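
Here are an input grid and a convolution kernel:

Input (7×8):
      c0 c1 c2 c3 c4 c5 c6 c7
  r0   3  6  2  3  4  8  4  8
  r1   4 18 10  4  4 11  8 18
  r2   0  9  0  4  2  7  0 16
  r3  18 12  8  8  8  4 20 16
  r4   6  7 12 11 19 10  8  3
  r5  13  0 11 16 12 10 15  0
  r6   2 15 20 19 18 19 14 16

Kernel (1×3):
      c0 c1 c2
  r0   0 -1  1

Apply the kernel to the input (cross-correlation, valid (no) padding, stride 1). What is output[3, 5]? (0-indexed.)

-4

The receptive field on the input at this output position is [4 20 16]. Elementwise product with the kernel and sum: 20·-1 + 16·1.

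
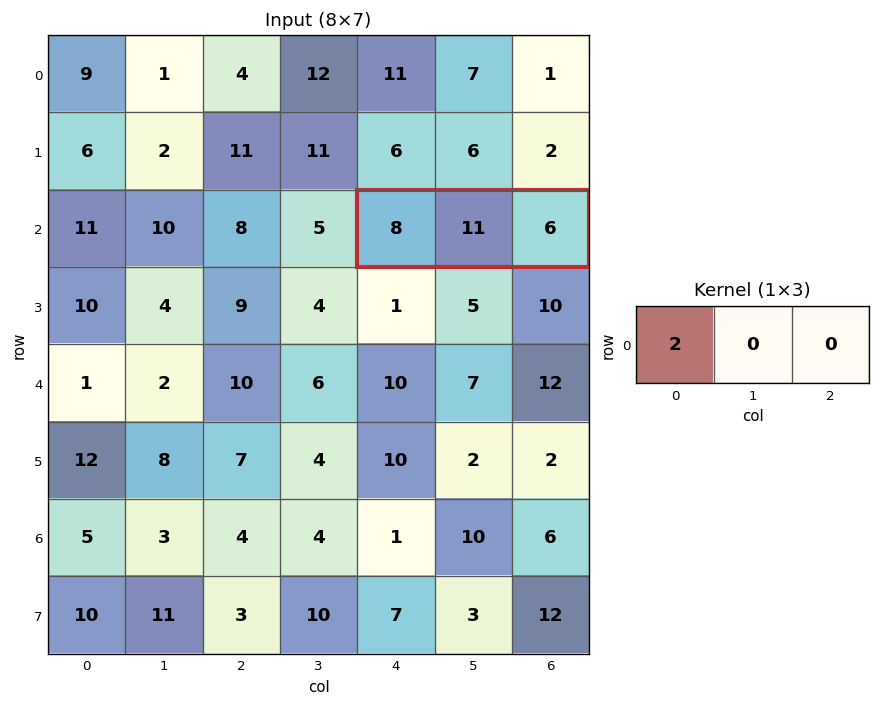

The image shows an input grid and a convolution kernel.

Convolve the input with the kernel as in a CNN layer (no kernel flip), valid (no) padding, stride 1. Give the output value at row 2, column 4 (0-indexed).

16

The receptive field on the input at this output position is [8 11 6]. Elementwise product with the kernel and sum: 8·2.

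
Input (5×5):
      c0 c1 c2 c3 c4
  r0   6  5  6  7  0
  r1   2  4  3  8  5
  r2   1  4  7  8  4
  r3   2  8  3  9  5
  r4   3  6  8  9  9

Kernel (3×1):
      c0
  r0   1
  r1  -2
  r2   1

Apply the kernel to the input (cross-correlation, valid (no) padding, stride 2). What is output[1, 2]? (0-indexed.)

3

The receptive field on the input at this output position is [4 / 5 / 9]. Elementwise product with the kernel and sum: 4·1 + 5·-2 + 9·1.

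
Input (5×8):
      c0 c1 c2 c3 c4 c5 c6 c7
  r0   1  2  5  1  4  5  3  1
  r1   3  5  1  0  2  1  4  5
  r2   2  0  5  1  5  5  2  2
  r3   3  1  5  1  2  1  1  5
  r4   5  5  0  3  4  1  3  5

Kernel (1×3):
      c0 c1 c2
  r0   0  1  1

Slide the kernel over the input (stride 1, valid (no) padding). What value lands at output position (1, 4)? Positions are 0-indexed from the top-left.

The receptive field on the input at this output position is [2 1 4]. Elementwise product with the kernel and sum: 1·1 + 4·1.

5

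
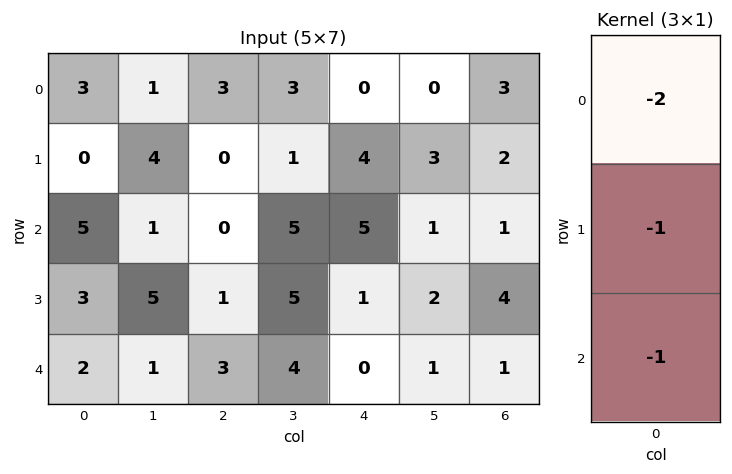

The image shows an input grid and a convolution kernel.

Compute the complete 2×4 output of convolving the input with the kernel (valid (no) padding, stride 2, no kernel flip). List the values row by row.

-11 -6 -9 -9
-15 -4 -11 -7

Output[0,0]: The receptive field on the input at this output position is [3 / 0 / 5]. Elementwise product with the kernel and sum: 3·-2 + 0·-1 + 5·-1.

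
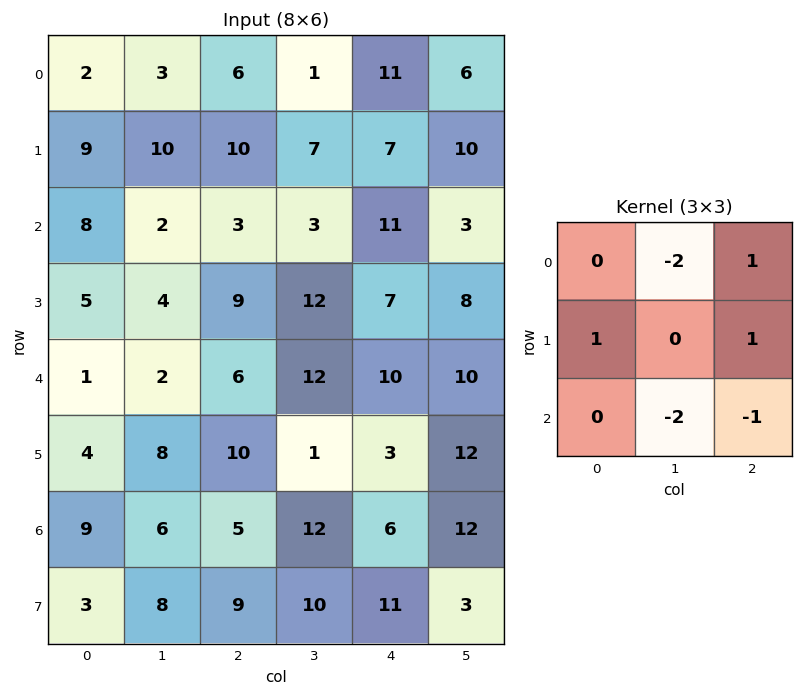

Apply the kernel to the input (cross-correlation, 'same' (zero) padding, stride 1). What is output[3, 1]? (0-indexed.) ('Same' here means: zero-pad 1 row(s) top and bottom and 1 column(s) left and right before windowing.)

The receptive field on the zero-padded input at this output position is [8 2 3 / 5 4 9 / 1 2 6]. Elementwise product with the kernel and sum: 2·-2 + 3·1 + 5·1 + 9·1 + 2·-2 + 6·-1.

3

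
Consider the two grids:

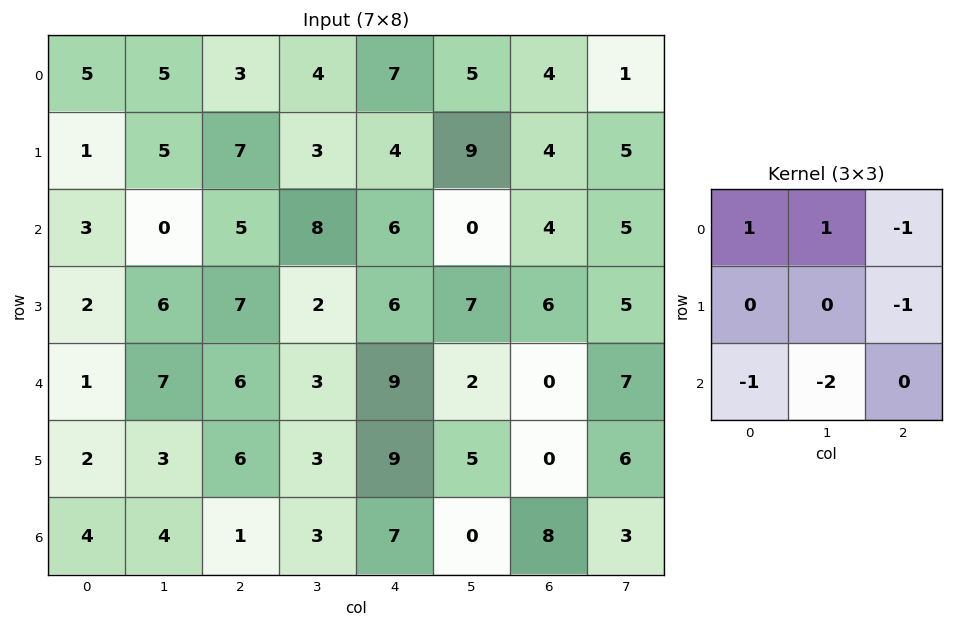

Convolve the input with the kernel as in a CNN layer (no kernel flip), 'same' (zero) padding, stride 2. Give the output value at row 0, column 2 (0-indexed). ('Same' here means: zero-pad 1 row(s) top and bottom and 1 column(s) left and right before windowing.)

-16

The receptive field on the zero-padded input at this output position is [0 0 0 / 4 7 5 / 3 4 9]. Elementwise product with the kernel and sum: 0·1 + 0·1 + 0·-1 + 5·-1 + 3·-1 + 4·-2.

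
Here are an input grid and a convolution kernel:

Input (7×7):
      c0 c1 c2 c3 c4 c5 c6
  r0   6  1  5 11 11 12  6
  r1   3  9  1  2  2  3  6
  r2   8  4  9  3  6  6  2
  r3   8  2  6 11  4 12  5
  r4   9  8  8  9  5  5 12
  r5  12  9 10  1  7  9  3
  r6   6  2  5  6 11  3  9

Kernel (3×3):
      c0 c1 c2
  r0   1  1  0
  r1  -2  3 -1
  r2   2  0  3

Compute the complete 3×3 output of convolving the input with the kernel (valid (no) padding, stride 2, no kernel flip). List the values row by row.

Output[0,0]: The receptive field on the input at this output position is [6 1 5 / 3 9 1 / 8 4 9]. Elementwise product with the kernel and sum: 6·1 + 1·1 + 3·-2 + 9·3 + 1·-1 + 8·2 + 9·3.
Output[0,1]: The receptive field on the input at this output position is [5 11 11 / 1 2 2 / 9 3 6]. Elementwise product with the kernel and sum: 5·1 + 11·1 + 1·-2 + 2·3 + 2·-1 + 9·2 + 6·3.

70 54 40
38 60 81
37 36 69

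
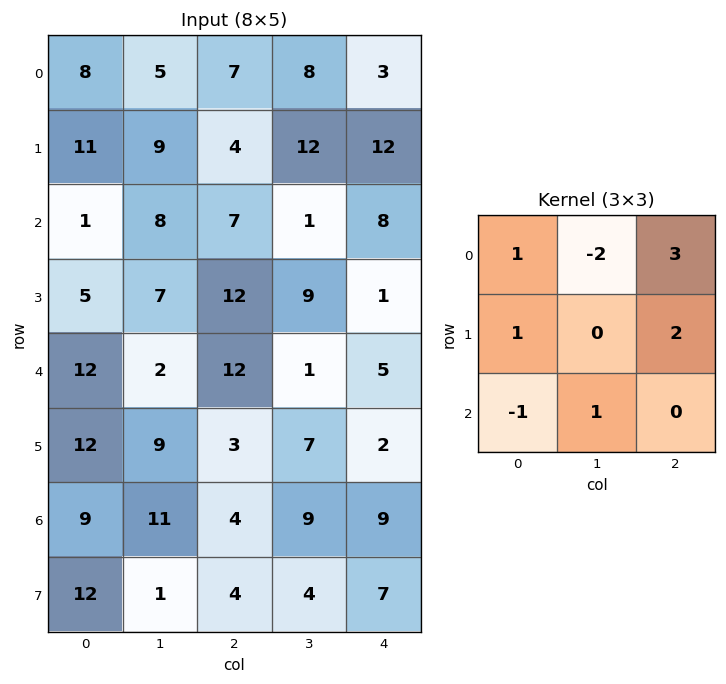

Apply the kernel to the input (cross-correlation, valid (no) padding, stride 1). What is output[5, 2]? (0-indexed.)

17

The receptive field on the input at this output position is [3 7 2 / 4 9 9 / 4 4 7]. Elementwise product with the kernel and sum: 3·1 + 7·-2 + 2·3 + 4·1 + 9·2 + 4·-1 + 4·1.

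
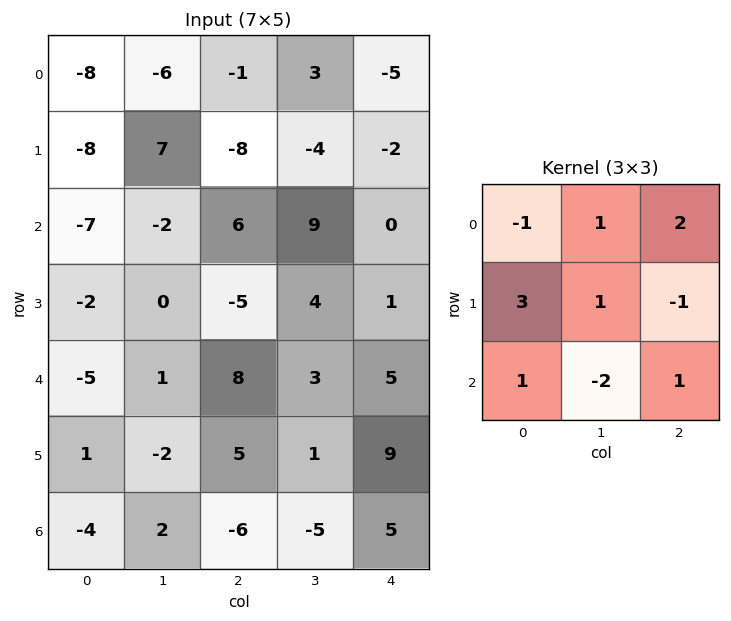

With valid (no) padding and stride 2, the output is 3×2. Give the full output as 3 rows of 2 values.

-6 -44
17 -2
4 21

Output[0,0]: The receptive field on the input at this output position is [-8 -6 -1 / -8 7 -8 / -7 -2 6]. Elementwise product with the kernel and sum: -8·-1 + -6·1 + -1·2 + -8·3 + 7·1 + -8·-1 + -7·1 + -2·-2 + 6·1.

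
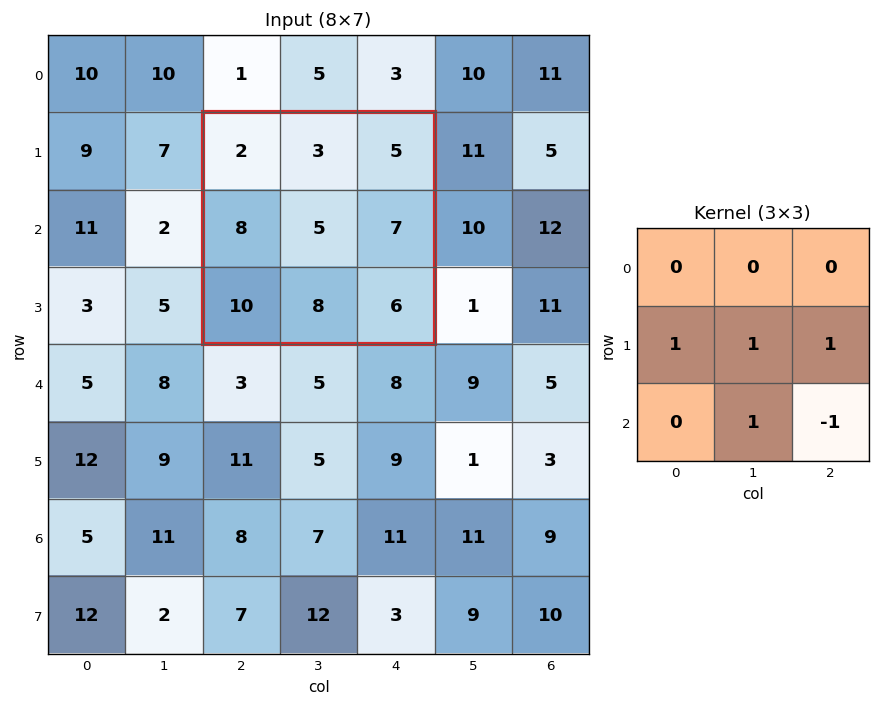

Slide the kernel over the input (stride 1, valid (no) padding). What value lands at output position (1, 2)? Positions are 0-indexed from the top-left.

The receptive field on the input at this output position is [2 3 5 / 8 5 7 / 10 8 6]. Elementwise product with the kernel and sum: 8·1 + 5·1 + 7·1 + 8·1 + 6·-1.

22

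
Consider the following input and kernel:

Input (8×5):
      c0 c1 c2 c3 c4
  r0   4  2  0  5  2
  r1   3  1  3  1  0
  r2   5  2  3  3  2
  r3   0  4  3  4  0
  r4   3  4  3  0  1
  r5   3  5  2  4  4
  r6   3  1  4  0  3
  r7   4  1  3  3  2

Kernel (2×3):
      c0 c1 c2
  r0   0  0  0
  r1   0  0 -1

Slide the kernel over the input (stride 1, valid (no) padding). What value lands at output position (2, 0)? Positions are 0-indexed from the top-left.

The receptive field on the input at this output position is [5 2 3 / 0 4 3]. Elementwise product with the kernel and sum: 3·-1.

-3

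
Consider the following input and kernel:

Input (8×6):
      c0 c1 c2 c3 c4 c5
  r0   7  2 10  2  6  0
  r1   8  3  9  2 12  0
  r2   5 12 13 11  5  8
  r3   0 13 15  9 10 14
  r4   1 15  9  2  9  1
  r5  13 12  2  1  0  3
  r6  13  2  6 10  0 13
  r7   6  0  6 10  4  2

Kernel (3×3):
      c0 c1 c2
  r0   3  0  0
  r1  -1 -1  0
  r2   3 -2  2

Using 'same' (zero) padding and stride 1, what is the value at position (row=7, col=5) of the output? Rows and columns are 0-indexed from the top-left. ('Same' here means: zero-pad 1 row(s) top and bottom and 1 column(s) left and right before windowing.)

-6

The receptive field on the zero-padded input at this output position is [0 13 0 / 4 2 0 / 0 0 0]. Elementwise product with the kernel and sum: 0·3 + 4·-1 + 2·-1 + 0·3 + 0·-2 + 0·2.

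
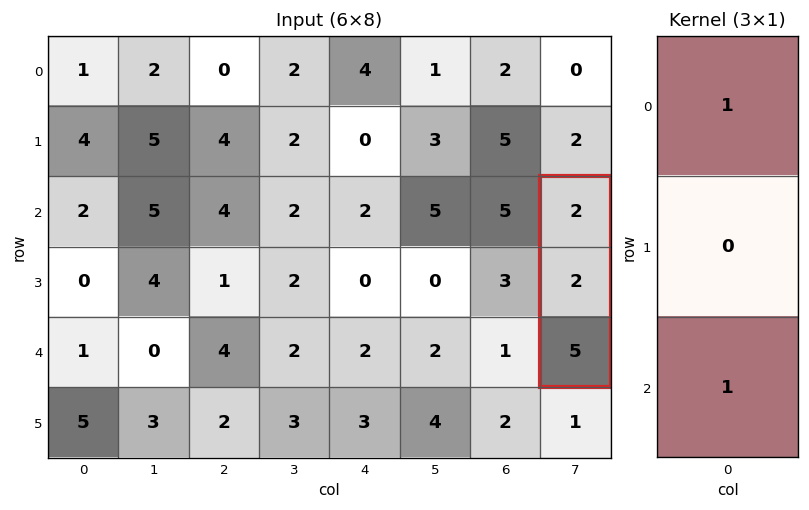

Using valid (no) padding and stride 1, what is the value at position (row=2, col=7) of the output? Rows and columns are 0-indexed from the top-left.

The receptive field on the input at this output position is [2 / 2 / 5]. Elementwise product with the kernel and sum: 2·1 + 5·1.

7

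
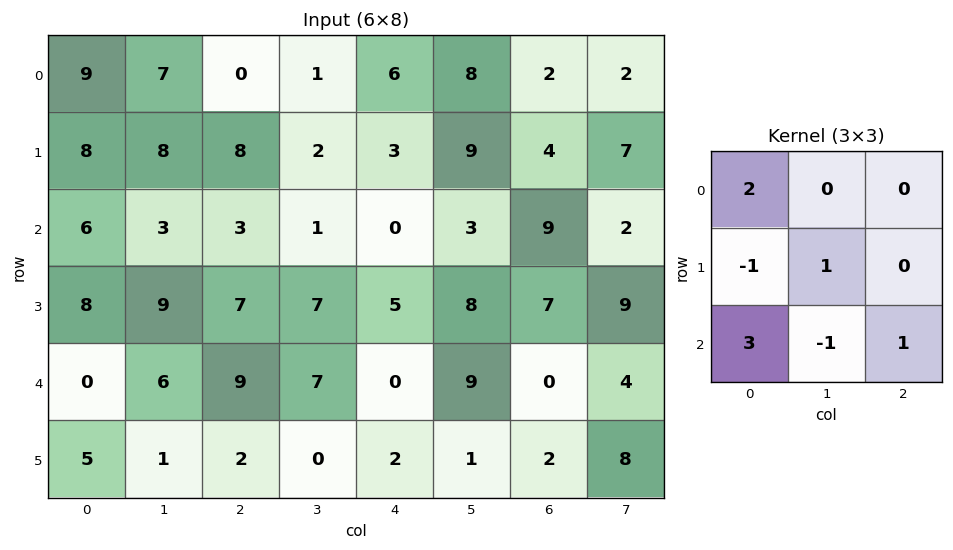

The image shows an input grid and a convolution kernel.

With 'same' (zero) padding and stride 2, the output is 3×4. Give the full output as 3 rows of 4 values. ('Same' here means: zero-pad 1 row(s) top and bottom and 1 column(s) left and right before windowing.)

Output[0,0]: The receptive field on the zero-padded input at this output position is [0 0 0 / 0 9 7 / 0 8 8]. Elementwise product with the kernel and sum: 0·2 + 0·-1 + 9·1 + 0·3 + 8·-1 + 8·1.
Output[0,1]: The receptive field on the zero-padded input at this output position is [0 0 0 / 7 0 1 / 8 8 2]. Elementwise product with the kernel and sum: 0·2 + 7·-1 + 0·1 + 8·3 + 8·-1 + 2·1.

9 11 17 24
7 43 27 50
-4 22 6 16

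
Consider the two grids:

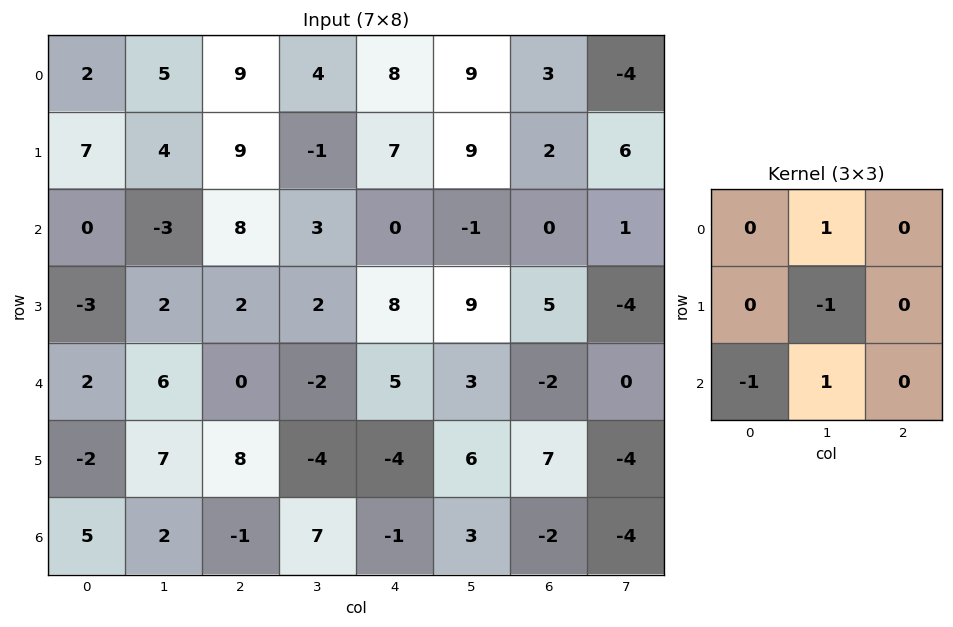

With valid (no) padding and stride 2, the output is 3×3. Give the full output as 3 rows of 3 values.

-2 0 -1
-1 -1 -12
-4 10 1

Output[0,0]: The receptive field on the input at this output position is [2 5 9 / 7 4 9 / 0 -3 8]. Elementwise product with the kernel and sum: 5·1 + 4·-1 + 0·-1 + -3·1.
Output[0,1]: The receptive field on the input at this output position is [9 4 8 / 9 -1 7 / 8 3 0]. Elementwise product with the kernel and sum: 4·1 + -1·-1 + 8·-1 + 3·1.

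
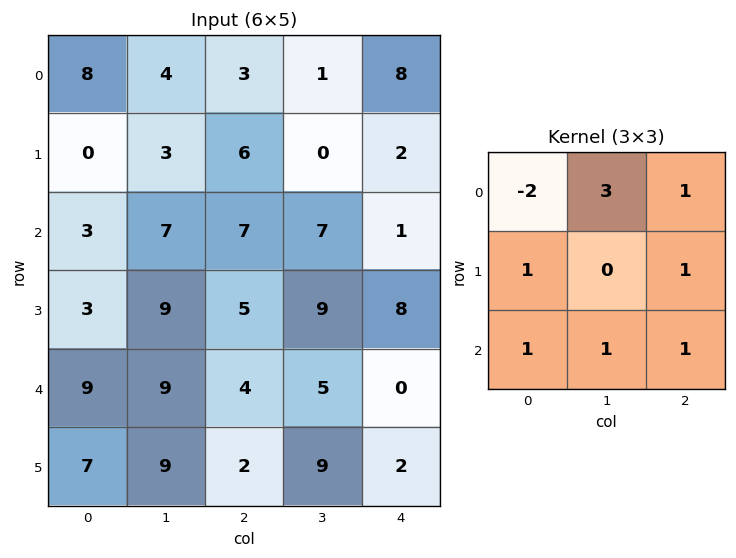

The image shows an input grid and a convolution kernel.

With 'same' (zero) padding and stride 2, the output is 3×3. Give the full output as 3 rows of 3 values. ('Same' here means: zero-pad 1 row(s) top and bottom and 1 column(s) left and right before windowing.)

Output[0,0]: The receptive field on the zero-padded input at this output position is [0 0 0 / 0 8 4 / 0 0 3]. Elementwise product with the kernel and sum: 0·-2 + 0·3 + 0·1 + 0·1 + 4·1 + 0·1 + 0·1 + 3·1.
Output[0,1]: The receptive field on the zero-padded input at this output position is [0 0 0 / 4 3 1 / 3 6 0]. Elementwise product with the kernel and sum: 0·-2 + 0·3 + 0·1 + 4·1 + 1·1 + 3·1 + 6·1 + 0·1.

7 14 3
22 49 30
43 40 22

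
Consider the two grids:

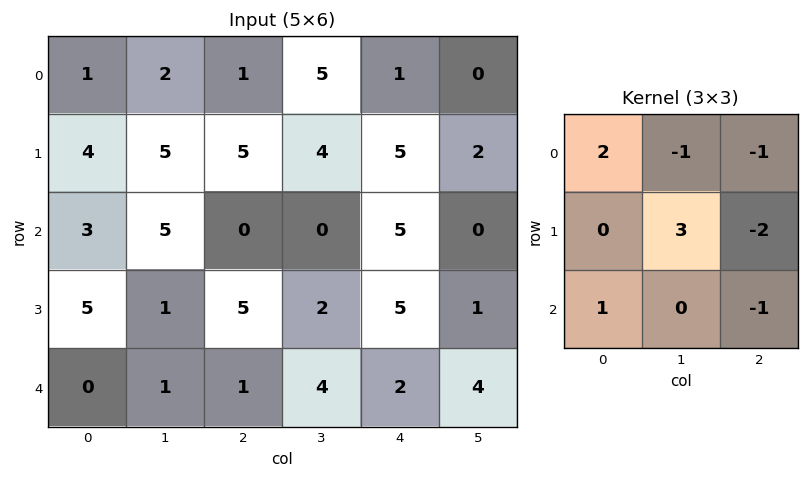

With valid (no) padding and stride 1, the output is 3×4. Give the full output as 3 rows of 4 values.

7 10 -7 20
13 0 -9 17
-7 18 -10 8

Output[0,0]: The receptive field on the input at this output position is [1 2 1 / 4 5 5 / 3 5 0]. Elementwise product with the kernel and sum: 1·2 + 2·-1 + 1·-1 + 5·3 + 5·-2 + 3·1 + 0·-1.
Output[0,1]: The receptive field on the input at this output position is [2 1 5 / 5 5 4 / 5 0 0]. Elementwise product with the kernel and sum: 2·2 + 1·-1 + 5·-1 + 5·3 + 4·-2 + 5·1 + 0·-1.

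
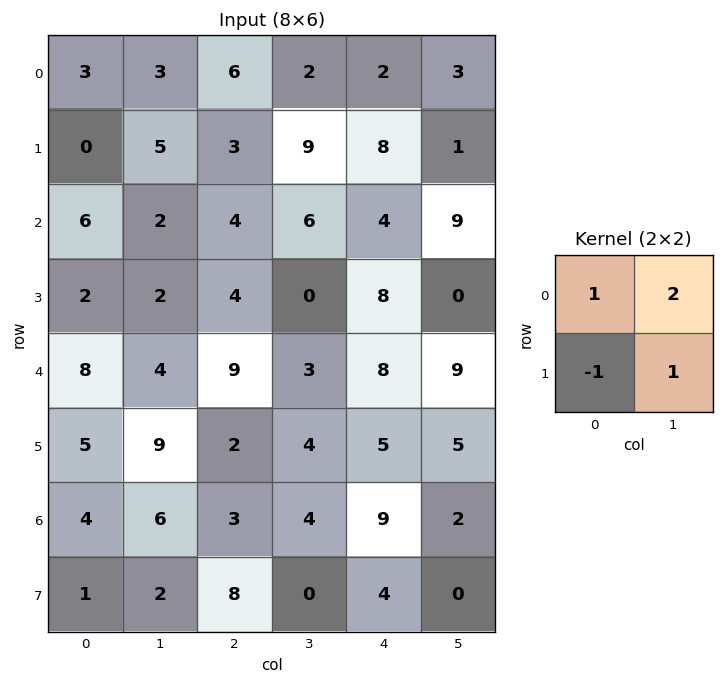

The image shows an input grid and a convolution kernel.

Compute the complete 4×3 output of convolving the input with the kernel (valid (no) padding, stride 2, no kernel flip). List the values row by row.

Output[0,0]: The receptive field on the input at this output position is [3 3 / 0 5]. Elementwise product with the kernel and sum: 3·1 + 3·2 + 0·-1 + 5·1.

14 16 1
10 12 14
20 17 26
17 3 9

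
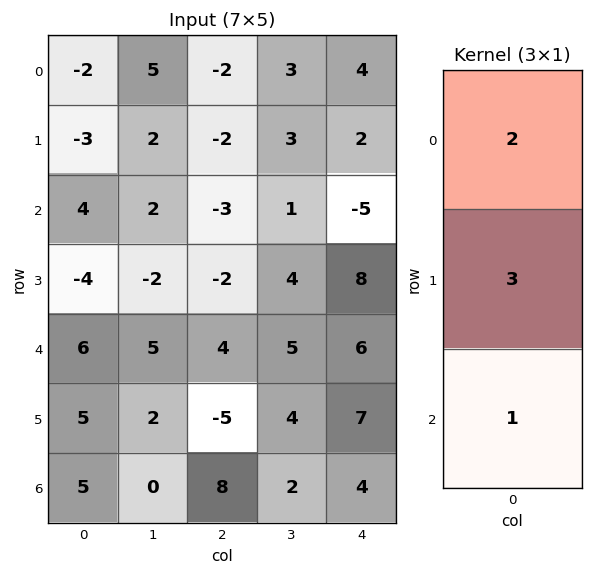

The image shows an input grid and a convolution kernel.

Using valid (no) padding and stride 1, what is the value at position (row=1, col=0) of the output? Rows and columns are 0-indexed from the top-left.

2

The receptive field on the input at this output position is [-3 / 4 / -4]. Elementwise product with the kernel and sum: -3·2 + 4·3 + -4·1.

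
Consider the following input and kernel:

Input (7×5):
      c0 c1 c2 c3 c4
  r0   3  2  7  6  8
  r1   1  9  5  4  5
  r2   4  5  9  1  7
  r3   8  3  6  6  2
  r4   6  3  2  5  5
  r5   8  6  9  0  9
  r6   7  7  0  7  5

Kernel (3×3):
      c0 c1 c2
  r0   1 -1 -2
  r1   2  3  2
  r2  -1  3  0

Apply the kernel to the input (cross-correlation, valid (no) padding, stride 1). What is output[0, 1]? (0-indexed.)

46

The receptive field on the input at this output position is [2 7 6 / 9 5 4 / 5 9 1]. Elementwise product with the kernel and sum: 2·1 + 7·-1 + 6·-2 + 9·2 + 5·3 + 4·2 + 5·-1 + 9·3.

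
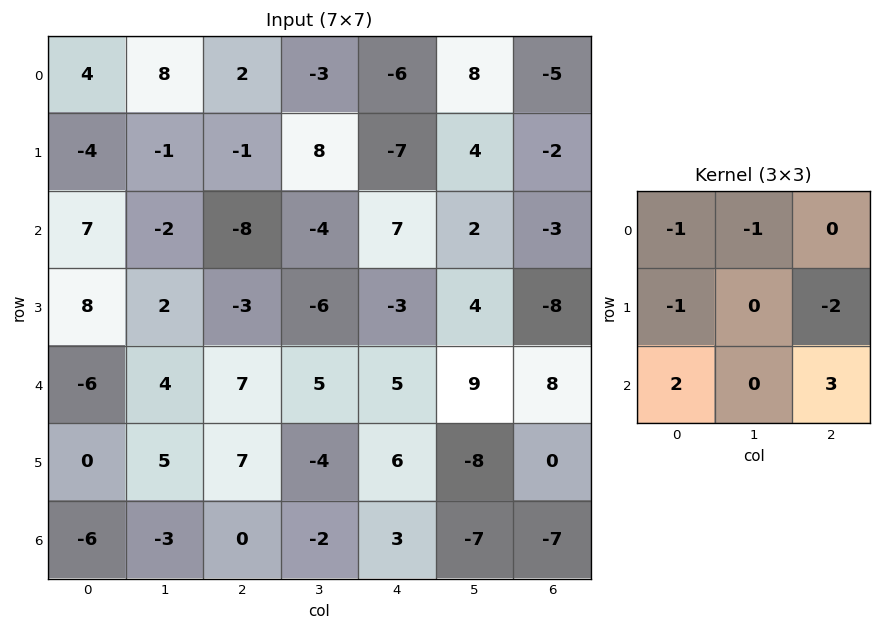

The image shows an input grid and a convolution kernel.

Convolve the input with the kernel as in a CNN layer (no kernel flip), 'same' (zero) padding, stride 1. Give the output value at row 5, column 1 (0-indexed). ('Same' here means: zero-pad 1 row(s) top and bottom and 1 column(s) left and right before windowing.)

-24

The receptive field on the zero-padded input at this output position is [-6 4 7 / 0 5 7 / -6 -3 0]. Elementwise product with the kernel and sum: -6·-1 + 4·-1 + 0·-1 + 7·-2 + -6·2 + 0·3.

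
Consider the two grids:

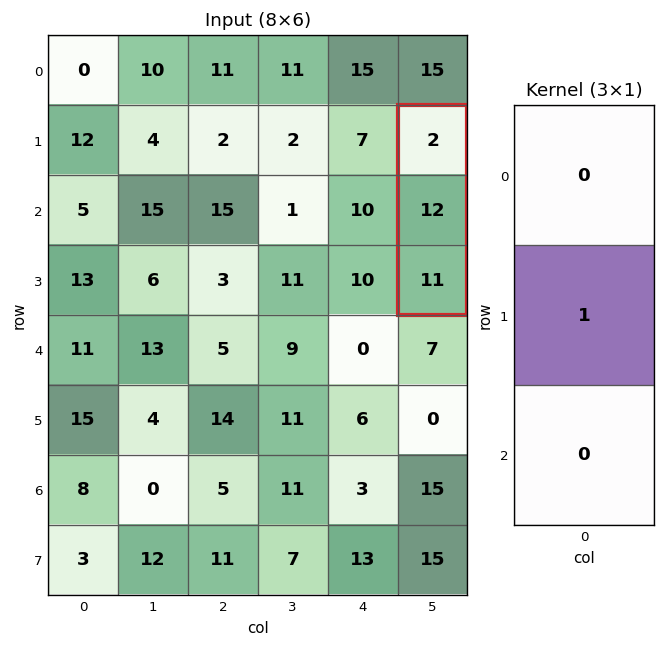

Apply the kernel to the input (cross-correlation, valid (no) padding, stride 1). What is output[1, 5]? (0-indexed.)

12

The receptive field on the input at this output position is [2 / 12 / 11]. Elementwise product with the kernel and sum: 12·1.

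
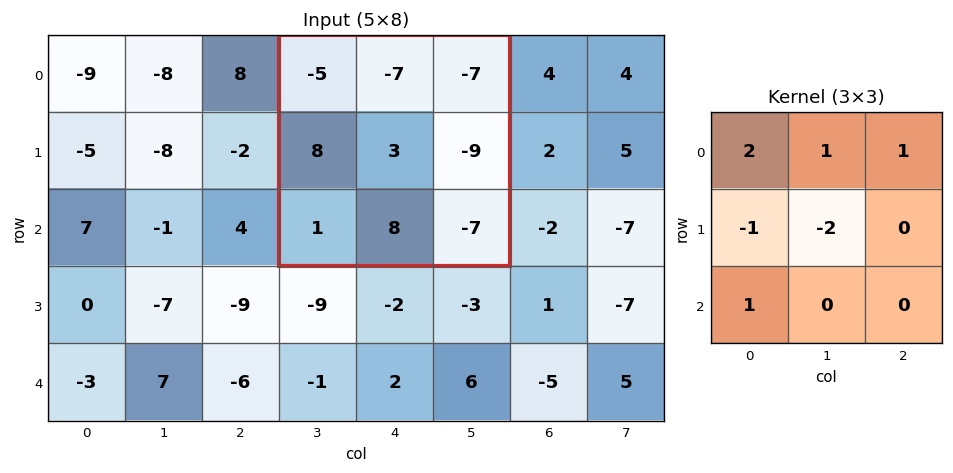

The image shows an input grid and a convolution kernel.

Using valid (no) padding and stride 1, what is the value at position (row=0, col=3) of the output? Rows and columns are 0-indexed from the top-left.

-37

The receptive field on the input at this output position is [-5 -7 -7 / 8 3 -9 / 1 8 -7]. Elementwise product with the kernel and sum: -5·2 + -7·1 + -7·1 + 8·-1 + 3·-2 + 1·1.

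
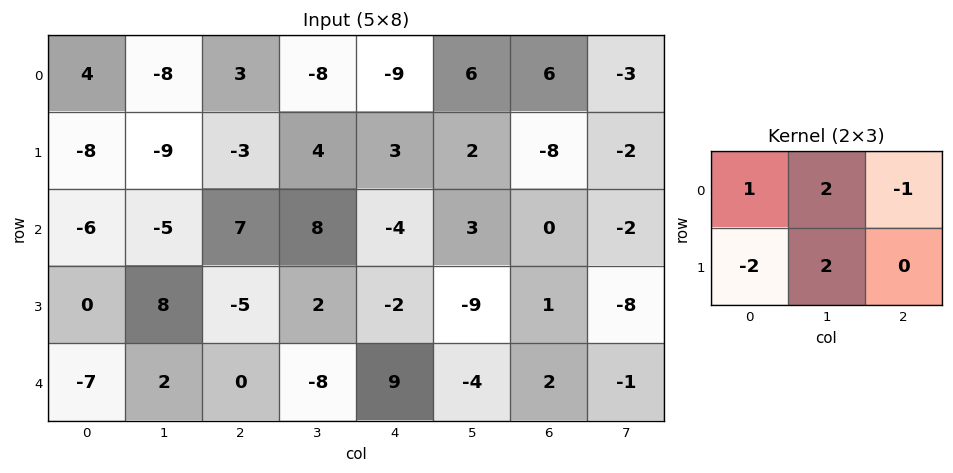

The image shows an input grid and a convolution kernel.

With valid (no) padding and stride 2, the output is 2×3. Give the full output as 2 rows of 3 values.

Output[0,0]: The receptive field on the input at this output position is [4 -8 3 / -8 -9 -3]. Elementwise product with the kernel and sum: 4·1 + -8·2 + 3·-1 + -8·-2 + -9·2.

-17 10 -5
-7 41 -12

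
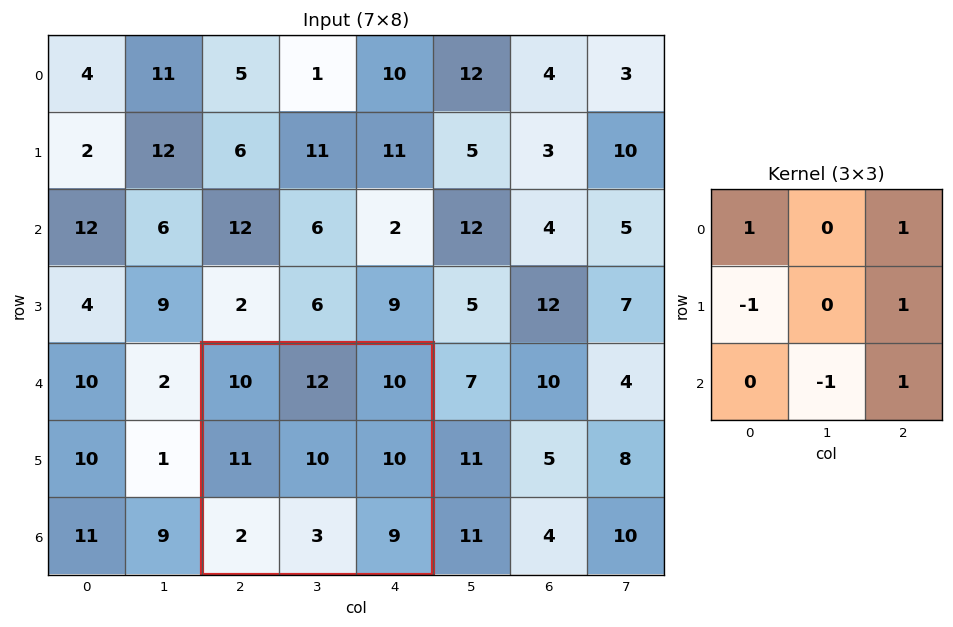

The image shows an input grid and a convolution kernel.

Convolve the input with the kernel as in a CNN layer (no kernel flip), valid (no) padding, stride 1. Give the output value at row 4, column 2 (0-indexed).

25

The receptive field on the input at this output position is [10 12 10 / 11 10 10 / 2 3 9]. Elementwise product with the kernel and sum: 10·1 + 10·1 + 11·-1 + 10·1 + 3·-1 + 9·1.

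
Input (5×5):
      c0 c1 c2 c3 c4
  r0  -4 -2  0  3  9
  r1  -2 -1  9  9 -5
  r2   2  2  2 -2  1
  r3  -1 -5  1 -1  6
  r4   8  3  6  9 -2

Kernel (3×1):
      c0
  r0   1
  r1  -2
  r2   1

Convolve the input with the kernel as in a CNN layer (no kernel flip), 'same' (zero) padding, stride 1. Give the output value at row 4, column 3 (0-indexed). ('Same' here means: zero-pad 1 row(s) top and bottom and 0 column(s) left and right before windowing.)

The receptive field on the zero-padded input at this output position is [-1 / 9 / 0]. Elementwise product with the kernel and sum: -1·1 + 9·-2 + 0·1.

-19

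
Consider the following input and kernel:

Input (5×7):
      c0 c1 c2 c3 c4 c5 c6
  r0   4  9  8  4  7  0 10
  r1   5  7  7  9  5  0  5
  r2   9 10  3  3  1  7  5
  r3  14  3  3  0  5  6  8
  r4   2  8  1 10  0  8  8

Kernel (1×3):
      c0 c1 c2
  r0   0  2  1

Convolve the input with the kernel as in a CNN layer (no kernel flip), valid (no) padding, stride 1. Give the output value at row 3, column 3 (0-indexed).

The receptive field on the input at this output position is [0 5 6]. Elementwise product with the kernel and sum: 5·2 + 6·1.

16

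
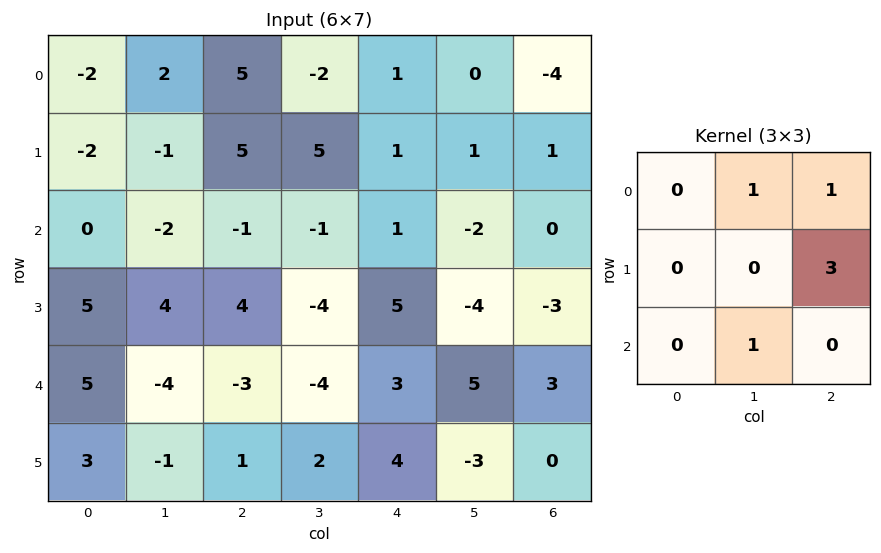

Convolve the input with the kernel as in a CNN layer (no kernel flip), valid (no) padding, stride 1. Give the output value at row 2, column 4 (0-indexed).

-6

The receptive field on the input at this output position is [1 -2 0 / 5 -4 -3 / 3 5 3]. Elementwise product with the kernel and sum: -2·1 + 0·1 + -3·3 + 5·1.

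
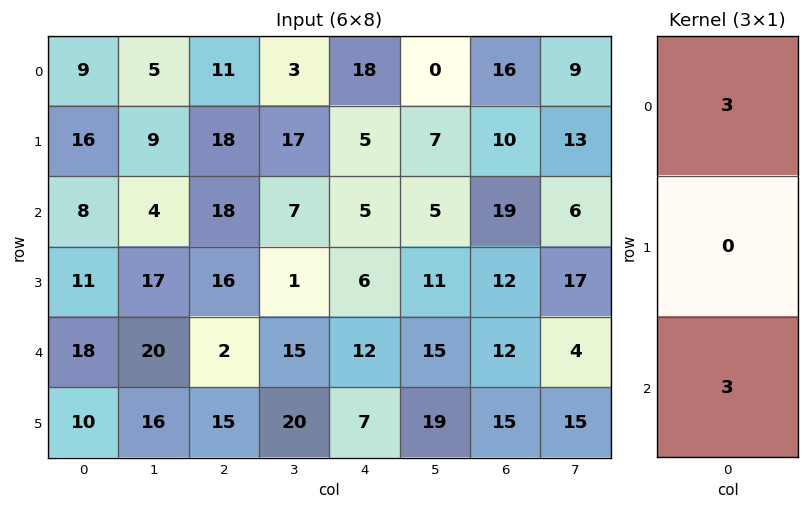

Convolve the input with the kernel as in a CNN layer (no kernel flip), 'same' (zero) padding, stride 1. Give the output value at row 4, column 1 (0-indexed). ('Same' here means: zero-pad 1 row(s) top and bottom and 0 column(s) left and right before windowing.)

99

The receptive field on the zero-padded input at this output position is [17 / 20 / 16]. Elementwise product with the kernel and sum: 17·3 + 16·3.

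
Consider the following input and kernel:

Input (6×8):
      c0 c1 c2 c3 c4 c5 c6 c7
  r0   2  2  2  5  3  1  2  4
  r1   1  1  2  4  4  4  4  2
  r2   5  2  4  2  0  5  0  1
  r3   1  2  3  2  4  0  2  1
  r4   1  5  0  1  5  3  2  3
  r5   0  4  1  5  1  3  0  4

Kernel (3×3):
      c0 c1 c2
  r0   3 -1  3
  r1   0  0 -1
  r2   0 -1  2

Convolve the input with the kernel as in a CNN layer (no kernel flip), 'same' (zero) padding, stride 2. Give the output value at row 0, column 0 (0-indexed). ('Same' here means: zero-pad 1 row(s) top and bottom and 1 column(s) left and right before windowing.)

The receptive field on the zero-padded input at this output position is [0 0 0 / 0 2 2 / 0 1 1]. Elementwise product with the kernel and sum: 0·3 + 0·-1 + 0·3 + 2·-1 + 1·-1 + 1·2.

-1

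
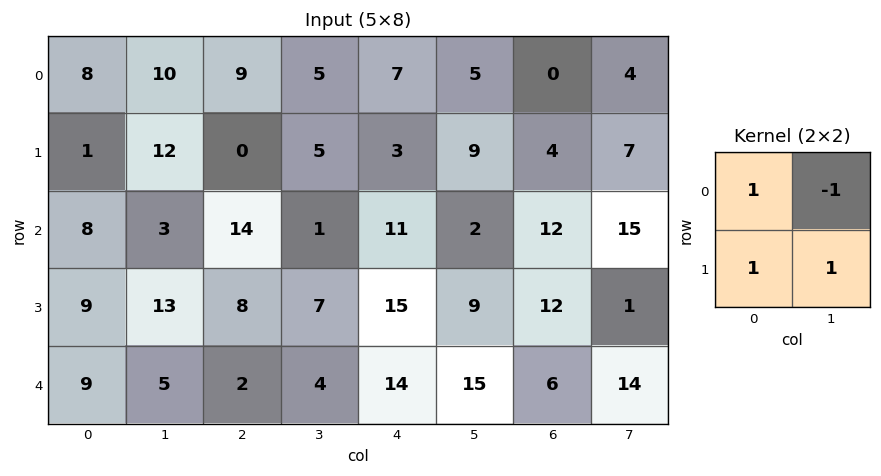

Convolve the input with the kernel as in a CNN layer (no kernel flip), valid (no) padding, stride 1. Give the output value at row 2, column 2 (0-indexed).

The receptive field on the input at this output position is [14 1 / 8 7]. Elementwise product with the kernel and sum: 14·1 + 1·-1 + 8·1 + 7·1.

28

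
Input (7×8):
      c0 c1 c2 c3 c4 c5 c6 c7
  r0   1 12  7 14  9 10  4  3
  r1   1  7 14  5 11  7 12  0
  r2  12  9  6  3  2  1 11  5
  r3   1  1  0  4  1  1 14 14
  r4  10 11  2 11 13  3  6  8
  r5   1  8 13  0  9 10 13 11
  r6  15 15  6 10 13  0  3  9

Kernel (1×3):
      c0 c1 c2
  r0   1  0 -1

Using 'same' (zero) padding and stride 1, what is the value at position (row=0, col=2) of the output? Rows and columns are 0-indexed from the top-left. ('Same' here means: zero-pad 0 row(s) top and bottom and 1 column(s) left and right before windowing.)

The receptive field on the zero-padded input at this output position is [12 7 14]. Elementwise product with the kernel and sum: 12·1 + 14·-1.

-2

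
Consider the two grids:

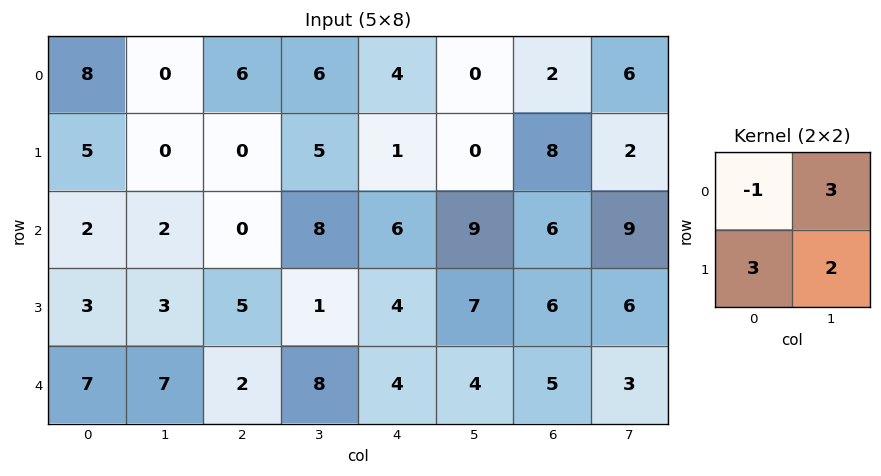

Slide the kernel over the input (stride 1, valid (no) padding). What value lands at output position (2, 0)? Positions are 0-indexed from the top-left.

The receptive field on the input at this output position is [2 2 / 3 3]. Elementwise product with the kernel and sum: 2·-1 + 2·3 + 3·3 + 3·2.

19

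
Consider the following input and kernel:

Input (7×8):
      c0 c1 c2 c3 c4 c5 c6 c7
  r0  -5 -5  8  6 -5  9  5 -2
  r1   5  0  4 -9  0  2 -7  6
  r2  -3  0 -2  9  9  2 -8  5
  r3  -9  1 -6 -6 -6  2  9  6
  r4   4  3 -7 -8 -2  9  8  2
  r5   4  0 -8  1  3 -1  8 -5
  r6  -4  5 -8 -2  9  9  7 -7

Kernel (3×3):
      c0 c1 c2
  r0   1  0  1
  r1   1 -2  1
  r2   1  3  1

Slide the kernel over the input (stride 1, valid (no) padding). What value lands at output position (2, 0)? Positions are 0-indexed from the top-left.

The receptive field on the input at this output position is [-3 0 -2 / -9 1 -6 / 4 3 -7]. Elementwise product with the kernel and sum: -3·1 + -2·1 + -9·1 + 1·-2 + -6·1 + 4·1 + 3·3 + -7·1.

-16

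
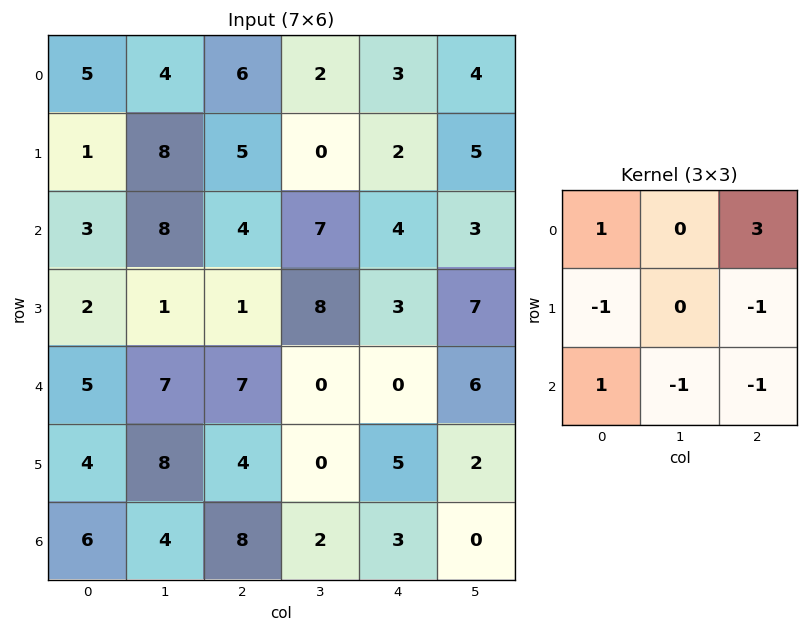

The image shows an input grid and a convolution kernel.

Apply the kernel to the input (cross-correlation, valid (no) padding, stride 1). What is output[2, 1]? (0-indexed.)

The receptive field on the input at this output position is [8 4 7 / 1 1 8 / 7 7 0]. Elementwise product with the kernel and sum: 8·1 + 7·3 + 1·-1 + 8·-1 + 7·1 + 7·-1 + 0·-1.

20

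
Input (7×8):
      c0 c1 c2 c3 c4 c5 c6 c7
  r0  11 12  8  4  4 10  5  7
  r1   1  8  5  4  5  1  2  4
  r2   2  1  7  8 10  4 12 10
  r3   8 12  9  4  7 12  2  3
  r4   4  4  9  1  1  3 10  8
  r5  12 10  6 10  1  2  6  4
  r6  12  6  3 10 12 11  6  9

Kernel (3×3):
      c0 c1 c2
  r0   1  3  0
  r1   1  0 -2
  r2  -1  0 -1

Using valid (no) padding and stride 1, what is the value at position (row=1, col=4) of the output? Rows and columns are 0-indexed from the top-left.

The receptive field on the input at this output position is [5 1 2 / 10 4 12 / 7 12 2]. Elementwise product with the kernel and sum: 5·1 + 1·3 + 10·1 + 12·-2 + 7·-1 + 2·-1.

-15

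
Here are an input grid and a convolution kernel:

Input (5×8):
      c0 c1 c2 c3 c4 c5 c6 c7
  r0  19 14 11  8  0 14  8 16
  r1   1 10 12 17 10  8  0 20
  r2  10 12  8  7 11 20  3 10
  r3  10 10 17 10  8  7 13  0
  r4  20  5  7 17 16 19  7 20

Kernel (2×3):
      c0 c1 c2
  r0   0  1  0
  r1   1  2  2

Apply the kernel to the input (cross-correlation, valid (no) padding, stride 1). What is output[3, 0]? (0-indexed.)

54

The receptive field on the input at this output position is [10 10 17 / 20 5 7]. Elementwise product with the kernel and sum: 10·1 + 20·1 + 5·2 + 7·2.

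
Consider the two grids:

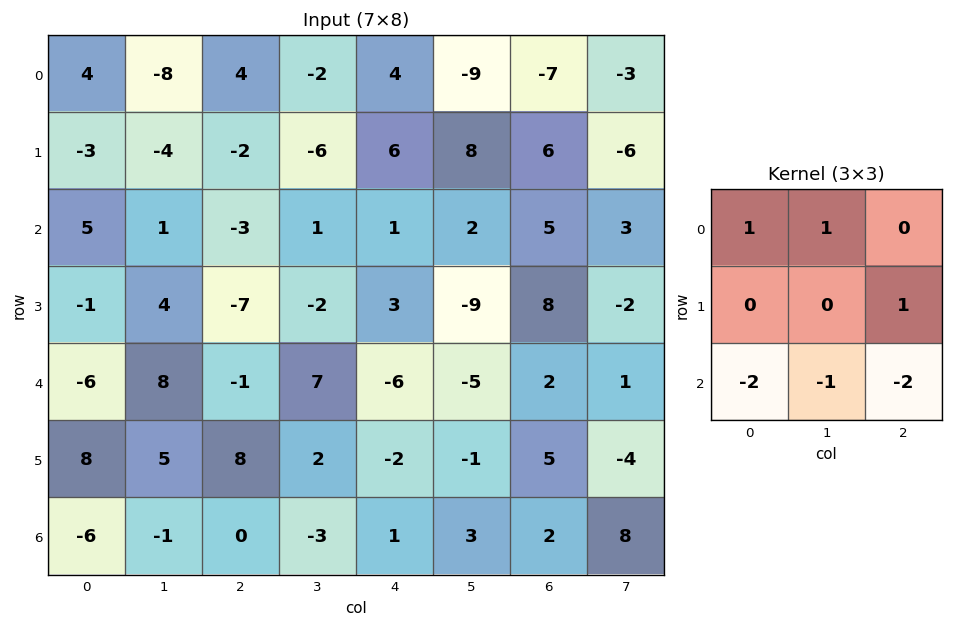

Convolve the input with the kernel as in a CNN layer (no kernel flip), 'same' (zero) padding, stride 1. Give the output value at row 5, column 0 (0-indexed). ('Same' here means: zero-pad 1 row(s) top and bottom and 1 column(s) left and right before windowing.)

The receptive field on the zero-padded input at this output position is [0 -6 8 / 0 8 5 / 0 -6 -1]. Elementwise product with the kernel and sum: 0·1 + -6·1 + 5·1 + 0·-2 + -6·-1 + -1·-2.

7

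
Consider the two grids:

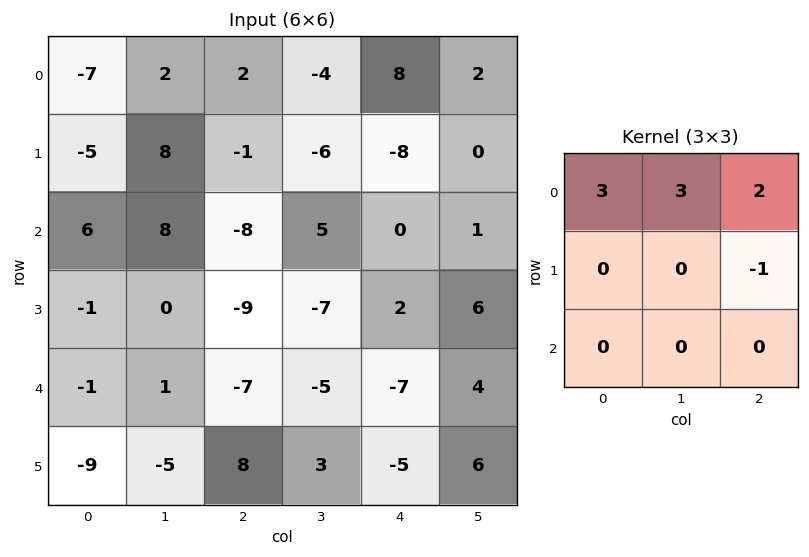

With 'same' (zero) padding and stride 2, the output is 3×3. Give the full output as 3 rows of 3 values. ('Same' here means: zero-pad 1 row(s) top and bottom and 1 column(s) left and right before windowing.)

-2 4 -2
-7 4 -43
-4 -36 -7

Output[0,0]: The receptive field on the zero-padded input at this output position is [0 0 0 / 0 -7 2 / 0 -5 8]. Elementwise product with the kernel and sum: 0·3 + 0·3 + 0·2 + 2·-1.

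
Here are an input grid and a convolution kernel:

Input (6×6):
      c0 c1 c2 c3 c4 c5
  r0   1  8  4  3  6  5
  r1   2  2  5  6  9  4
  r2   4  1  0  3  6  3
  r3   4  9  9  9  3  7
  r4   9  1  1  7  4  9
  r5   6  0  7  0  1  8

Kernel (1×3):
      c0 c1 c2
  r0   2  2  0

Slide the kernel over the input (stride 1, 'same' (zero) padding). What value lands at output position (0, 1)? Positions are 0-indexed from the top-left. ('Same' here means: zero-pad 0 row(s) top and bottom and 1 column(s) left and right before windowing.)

18

The receptive field on the zero-padded input at this output position is [1 8 4]. Elementwise product with the kernel and sum: 1·2 + 8·2.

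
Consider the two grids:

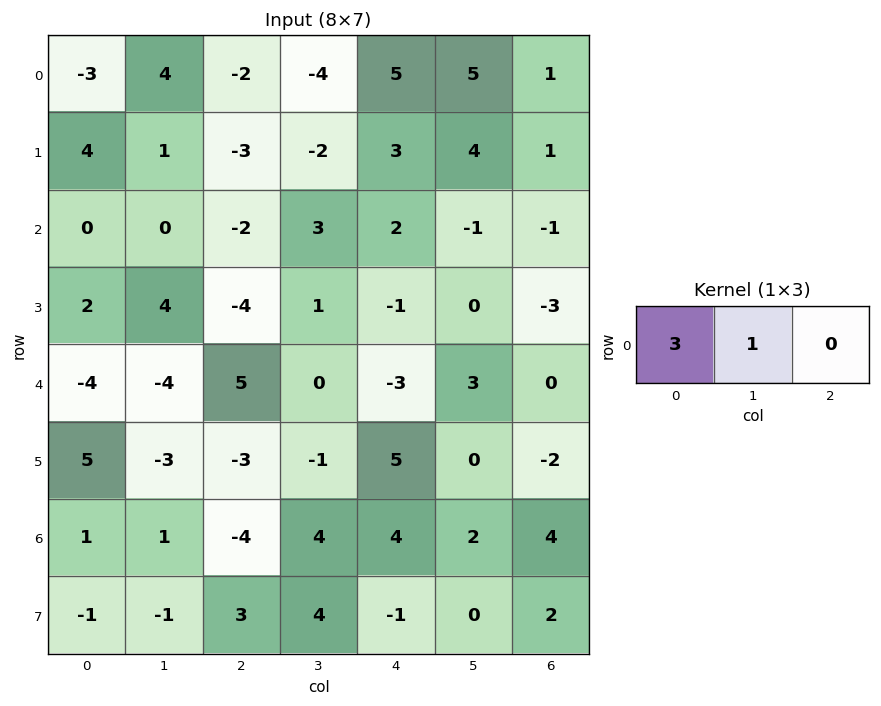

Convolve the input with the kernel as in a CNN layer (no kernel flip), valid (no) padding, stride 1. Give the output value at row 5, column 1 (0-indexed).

-12

The receptive field on the input at this output position is [-3 -3 -1]. Elementwise product with the kernel and sum: -3·3 + -3·1.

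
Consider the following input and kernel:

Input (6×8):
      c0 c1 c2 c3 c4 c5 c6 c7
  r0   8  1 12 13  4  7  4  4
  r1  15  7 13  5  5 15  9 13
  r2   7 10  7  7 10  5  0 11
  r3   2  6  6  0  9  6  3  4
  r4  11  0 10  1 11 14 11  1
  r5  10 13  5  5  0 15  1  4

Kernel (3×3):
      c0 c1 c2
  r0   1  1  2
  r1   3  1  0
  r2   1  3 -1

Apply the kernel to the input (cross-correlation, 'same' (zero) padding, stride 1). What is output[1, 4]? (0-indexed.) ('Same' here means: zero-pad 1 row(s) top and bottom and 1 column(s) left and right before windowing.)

The receptive field on the zero-padded input at this output position is [13 4 7 / 5 5 15 / 7 10 5]. Elementwise product with the kernel and sum: 13·1 + 4·1 + 7·2 + 5·3 + 5·1 + 7·1 + 10·3 + 5·-1.

83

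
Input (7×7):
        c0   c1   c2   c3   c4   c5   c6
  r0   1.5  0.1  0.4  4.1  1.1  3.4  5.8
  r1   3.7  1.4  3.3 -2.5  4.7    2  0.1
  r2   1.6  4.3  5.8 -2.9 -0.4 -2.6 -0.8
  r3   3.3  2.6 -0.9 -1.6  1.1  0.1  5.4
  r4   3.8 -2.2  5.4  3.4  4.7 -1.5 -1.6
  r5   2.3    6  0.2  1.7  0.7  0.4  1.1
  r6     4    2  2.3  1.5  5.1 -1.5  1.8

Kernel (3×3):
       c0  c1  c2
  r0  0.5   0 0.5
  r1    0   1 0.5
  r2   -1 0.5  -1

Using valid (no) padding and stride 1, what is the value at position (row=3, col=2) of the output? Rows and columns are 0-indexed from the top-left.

The receptive field on the input at this output position is [-0.9 -1.6 1.1 / 5.4 3.4 4.7 / 0.2 1.7 0.7]. Elementwise product with the kernel and sum: -0.9·0.5 + 1.1·0.5 + 3.4·1 + 4.7·0.5 + 0.2·-1 + 1.7·0.5 + 0.7·-1.

5.8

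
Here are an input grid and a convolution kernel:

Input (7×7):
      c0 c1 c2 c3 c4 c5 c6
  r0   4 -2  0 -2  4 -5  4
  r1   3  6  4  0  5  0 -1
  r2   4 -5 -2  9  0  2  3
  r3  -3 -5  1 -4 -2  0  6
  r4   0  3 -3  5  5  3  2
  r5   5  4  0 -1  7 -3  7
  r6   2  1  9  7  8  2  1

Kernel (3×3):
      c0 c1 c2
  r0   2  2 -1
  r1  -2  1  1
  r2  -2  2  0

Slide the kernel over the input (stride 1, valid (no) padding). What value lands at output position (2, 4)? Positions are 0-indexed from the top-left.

The receptive field on the input at this output position is [0 2 3 / -2 0 6 / 5 3 2]. Elementwise product with the kernel and sum: 0·2 + 2·2 + 3·-1 + -2·-2 + 0·1 + 6·1 + 5·-2 + 3·2.

7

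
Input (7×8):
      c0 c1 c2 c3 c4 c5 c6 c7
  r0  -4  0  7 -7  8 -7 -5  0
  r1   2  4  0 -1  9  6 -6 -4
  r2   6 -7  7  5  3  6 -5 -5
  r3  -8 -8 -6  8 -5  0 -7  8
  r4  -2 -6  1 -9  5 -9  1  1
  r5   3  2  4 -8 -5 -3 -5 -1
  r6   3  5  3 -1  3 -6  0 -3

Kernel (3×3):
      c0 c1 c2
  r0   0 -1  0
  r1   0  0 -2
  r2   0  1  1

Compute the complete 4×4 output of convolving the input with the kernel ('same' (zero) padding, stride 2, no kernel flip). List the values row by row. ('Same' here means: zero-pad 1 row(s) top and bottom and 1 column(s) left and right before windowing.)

6 13 29 -10
-4 -8 -26 17
25 20 15 -1
-13 -2 17 11

Output[0,0]: The receptive field on the zero-padded input at this output position is [0 0 0 / 0 -4 0 / 0 2 4]. Elementwise product with the kernel and sum: 0·-1 + 0·-2 + 2·1 + 4·1.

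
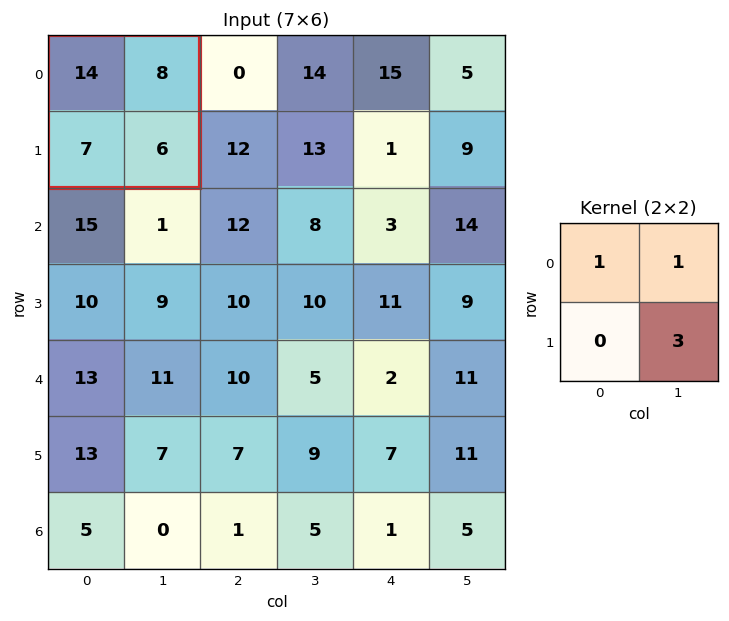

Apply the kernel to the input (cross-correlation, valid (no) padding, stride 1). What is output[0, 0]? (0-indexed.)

40

The receptive field on the input at this output position is [14 8 / 7 6]. Elementwise product with the kernel and sum: 14·1 + 8·1 + 6·3.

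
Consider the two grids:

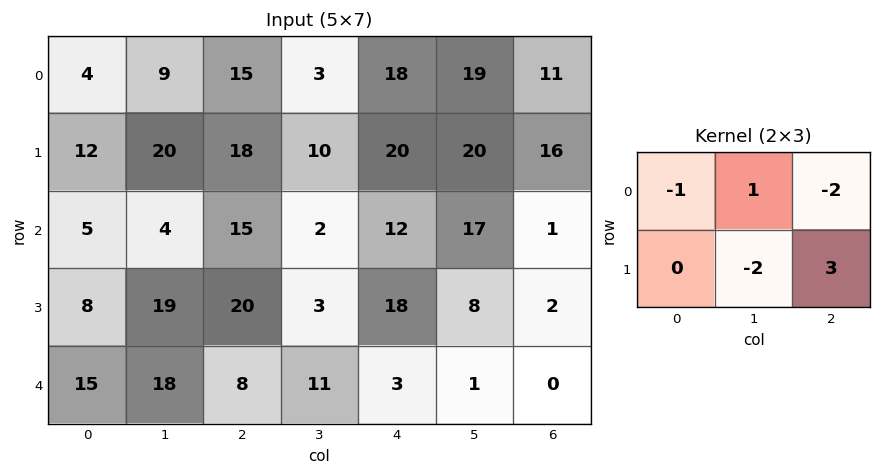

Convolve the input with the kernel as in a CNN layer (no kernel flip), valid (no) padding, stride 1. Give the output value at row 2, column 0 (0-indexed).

-9

The receptive field on the input at this output position is [5 4 15 / 8 19 20]. Elementwise product with the kernel and sum: 5·-1 + 4·1 + 15·-2 + 19·-2 + 20·3.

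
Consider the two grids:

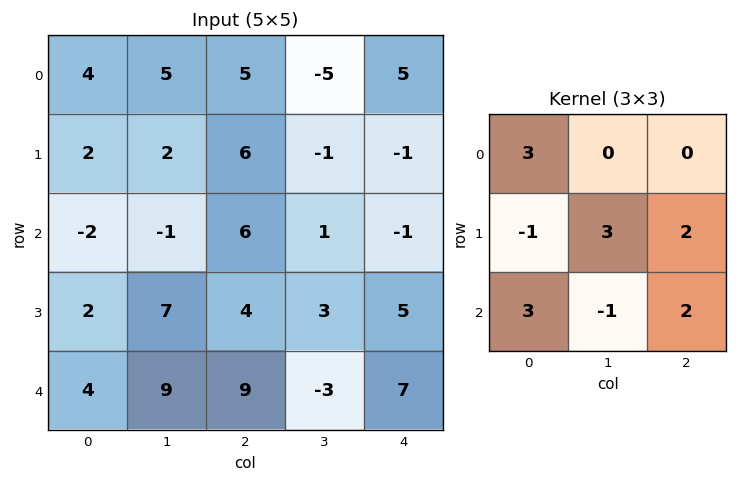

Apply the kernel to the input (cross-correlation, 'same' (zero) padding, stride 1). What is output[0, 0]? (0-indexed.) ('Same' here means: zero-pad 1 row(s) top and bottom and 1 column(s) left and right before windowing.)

24

The receptive field on the zero-padded input at this output position is [0 0 0 / 0 4 5 / 0 2 2]. Elementwise product with the kernel and sum: 0·3 + 0·-1 + 4·3 + 5·2 + 0·3 + 2·-1 + 2·2.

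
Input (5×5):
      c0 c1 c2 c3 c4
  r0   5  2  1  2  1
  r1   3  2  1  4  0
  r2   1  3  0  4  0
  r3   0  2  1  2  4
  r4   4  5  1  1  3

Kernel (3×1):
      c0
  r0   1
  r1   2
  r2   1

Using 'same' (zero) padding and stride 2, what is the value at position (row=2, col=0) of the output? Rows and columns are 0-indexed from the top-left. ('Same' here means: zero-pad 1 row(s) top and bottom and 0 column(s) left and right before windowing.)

8

The receptive field on the zero-padded input at this output position is [0 / 4 / 0]. Elementwise product with the kernel and sum: 0·1 + 4·2 + 0·1.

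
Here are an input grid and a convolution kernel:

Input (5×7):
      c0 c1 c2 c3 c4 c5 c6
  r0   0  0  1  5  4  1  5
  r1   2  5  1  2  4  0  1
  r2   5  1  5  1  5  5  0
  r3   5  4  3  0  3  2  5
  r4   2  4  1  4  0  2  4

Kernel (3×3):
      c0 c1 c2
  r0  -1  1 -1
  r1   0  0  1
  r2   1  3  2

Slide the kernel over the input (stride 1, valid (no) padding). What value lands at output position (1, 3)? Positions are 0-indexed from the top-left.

The receptive field on the input at this output position is [2 4 0 / 1 5 5 / 0 3 2]. Elementwise product with the kernel and sum: 2·-1 + 4·1 + 0·-1 + 5·1 + 0·1 + 3·3 + 2·2.

20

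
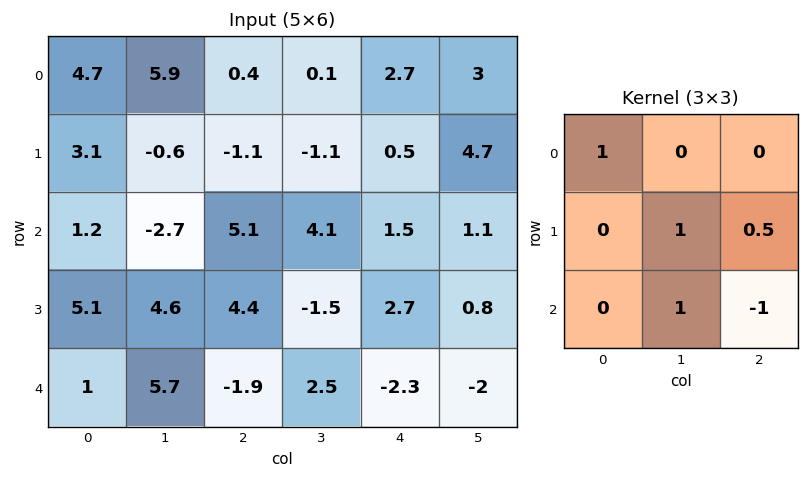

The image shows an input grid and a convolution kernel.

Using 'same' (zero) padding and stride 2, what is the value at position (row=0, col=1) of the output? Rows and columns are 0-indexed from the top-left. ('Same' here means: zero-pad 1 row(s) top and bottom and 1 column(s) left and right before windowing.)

0.45

The receptive field on the zero-padded input at this output position is [0 0 0 / 5.9 0.4 0.1 / -0.6 -1.1 -1.1]. Elementwise product with the kernel and sum: 0·1 + 0.4·1 + 0.1·0.5 + -1.1·1 + -1.1·-1.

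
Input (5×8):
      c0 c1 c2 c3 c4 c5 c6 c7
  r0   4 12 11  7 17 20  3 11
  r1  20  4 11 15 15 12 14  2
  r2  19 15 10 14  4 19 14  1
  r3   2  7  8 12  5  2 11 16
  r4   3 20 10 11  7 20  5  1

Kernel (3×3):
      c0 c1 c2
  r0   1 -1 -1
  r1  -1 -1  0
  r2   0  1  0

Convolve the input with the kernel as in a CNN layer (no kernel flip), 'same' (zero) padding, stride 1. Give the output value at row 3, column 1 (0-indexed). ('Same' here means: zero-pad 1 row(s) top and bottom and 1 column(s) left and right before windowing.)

The receptive field on the zero-padded input at this output position is [19 15 10 / 2 7 8 / 3 20 10]. Elementwise product with the kernel and sum: 19·1 + 15·-1 + 10·-1 + 2·-1 + 7·-1 + 20·1.

5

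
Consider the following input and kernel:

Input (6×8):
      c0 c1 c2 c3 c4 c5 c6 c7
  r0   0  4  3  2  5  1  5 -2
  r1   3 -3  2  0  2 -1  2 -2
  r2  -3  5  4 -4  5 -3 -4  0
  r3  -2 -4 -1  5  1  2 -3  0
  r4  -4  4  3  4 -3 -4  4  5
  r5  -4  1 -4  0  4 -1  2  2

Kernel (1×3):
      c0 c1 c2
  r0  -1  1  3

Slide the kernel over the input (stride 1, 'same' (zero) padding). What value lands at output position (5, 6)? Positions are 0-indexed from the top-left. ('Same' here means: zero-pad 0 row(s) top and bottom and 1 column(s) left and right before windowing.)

The receptive field on the zero-padded input at this output position is [-1 2 2]. Elementwise product with the kernel and sum: -1·-1 + 2·1 + 2·3.

9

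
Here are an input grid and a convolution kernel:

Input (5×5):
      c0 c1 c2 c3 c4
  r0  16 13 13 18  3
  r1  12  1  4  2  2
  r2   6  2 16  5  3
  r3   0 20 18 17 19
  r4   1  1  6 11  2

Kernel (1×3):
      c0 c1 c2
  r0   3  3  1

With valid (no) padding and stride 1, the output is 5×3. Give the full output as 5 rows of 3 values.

100 96 96
43 17 20
40 59 66
78 131 124
12 32 53

Output[0,0]: The receptive field on the input at this output position is [16 13 13]. Elementwise product with the kernel and sum: 16·3 + 13·3 + 13·1.
Output[0,1]: The receptive field on the input at this output position is [13 13 18]. Elementwise product with the kernel and sum: 13·3 + 13·3 + 18·1.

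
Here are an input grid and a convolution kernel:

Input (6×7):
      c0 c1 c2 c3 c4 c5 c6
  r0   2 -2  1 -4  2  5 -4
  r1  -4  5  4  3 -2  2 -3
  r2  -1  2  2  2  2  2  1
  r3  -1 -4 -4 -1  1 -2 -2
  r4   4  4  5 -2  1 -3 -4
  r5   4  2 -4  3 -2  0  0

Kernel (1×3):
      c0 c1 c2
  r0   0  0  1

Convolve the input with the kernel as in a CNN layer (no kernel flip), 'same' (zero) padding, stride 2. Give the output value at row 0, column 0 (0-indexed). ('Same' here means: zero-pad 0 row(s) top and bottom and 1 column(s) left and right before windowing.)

The receptive field on the zero-padded input at this output position is [0 2 -2]. Elementwise product with the kernel and sum: -2·1.

-2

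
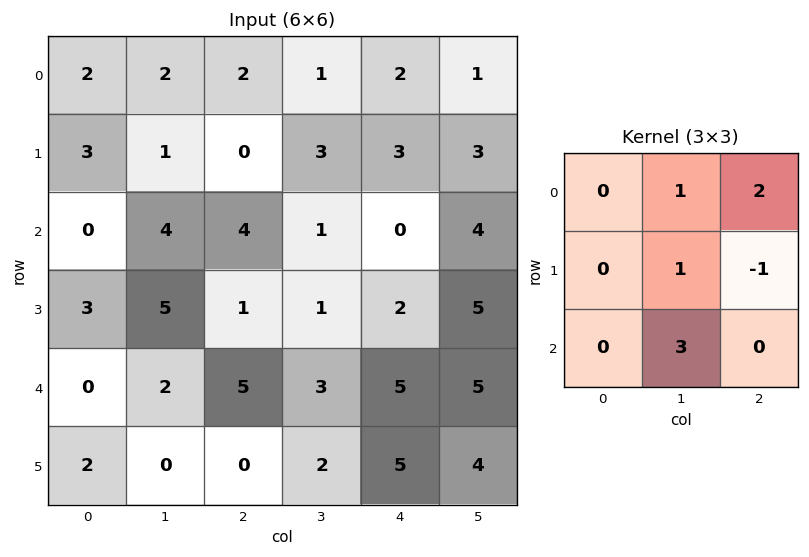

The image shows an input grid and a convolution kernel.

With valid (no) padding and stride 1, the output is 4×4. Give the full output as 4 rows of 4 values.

Output[0,0]: The receptive field on the input at this output position is [2 2 2 / 3 1 0 / 0 4 4]. Elementwise product with the kernel and sum: 2·1 + 2·2 + 1·1 + 0·-1 + 4·3.
Output[0,1]: The receptive field on the input at this output position is [2 2 1 / 1 0 3 / 4 4 1]. Elementwise product with the kernel and sum: 2·1 + 1·2 + 0·1 + 3·-1 + 4·3.

19 13 8 4
16 12 13 11
22 21 9 20
4 5 9 27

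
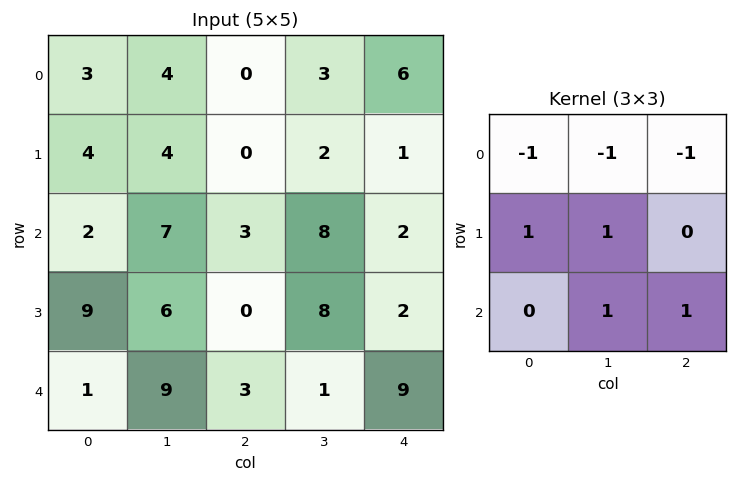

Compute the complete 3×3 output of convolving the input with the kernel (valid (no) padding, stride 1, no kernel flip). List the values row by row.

Output[0,0]: The receptive field on the input at this output position is [3 4 0 / 4 4 0 / 2 7 3]. Elementwise product with the kernel and sum: 3·-1 + 4·-1 + 0·-1 + 4·1 + 4·1 + 7·1 + 3·1.
Output[0,1]: The receptive field on the input at this output position is [4 0 3 / 4 0 2 / 7 3 8]. Elementwise product with the kernel and sum: 4·-1 + 0·-1 + 3·-1 + 4·1 + 0·1 + 3·1 + 8·1.

11 8 3
7 12 18
15 -8 5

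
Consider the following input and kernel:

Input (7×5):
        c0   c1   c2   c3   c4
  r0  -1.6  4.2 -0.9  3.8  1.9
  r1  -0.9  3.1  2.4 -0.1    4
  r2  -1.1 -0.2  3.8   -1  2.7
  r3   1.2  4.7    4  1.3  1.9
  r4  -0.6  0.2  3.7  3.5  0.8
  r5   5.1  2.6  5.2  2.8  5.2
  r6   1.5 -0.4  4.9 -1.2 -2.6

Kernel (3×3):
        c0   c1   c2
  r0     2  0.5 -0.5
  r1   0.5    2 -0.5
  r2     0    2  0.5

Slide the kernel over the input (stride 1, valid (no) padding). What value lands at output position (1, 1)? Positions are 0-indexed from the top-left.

24.1

The receptive field on the input at this output position is [3.1 2.4 -0.1 / -0.2 3.8 -1 / 4.7 4 1.3]. Elementwise product with the kernel and sum: 3.1·2 + 2.4·0.5 + -0.1·-0.5 + -0.2·0.5 + 3.8·2 + -1·-0.5 + 4·2 + 1.3·0.5.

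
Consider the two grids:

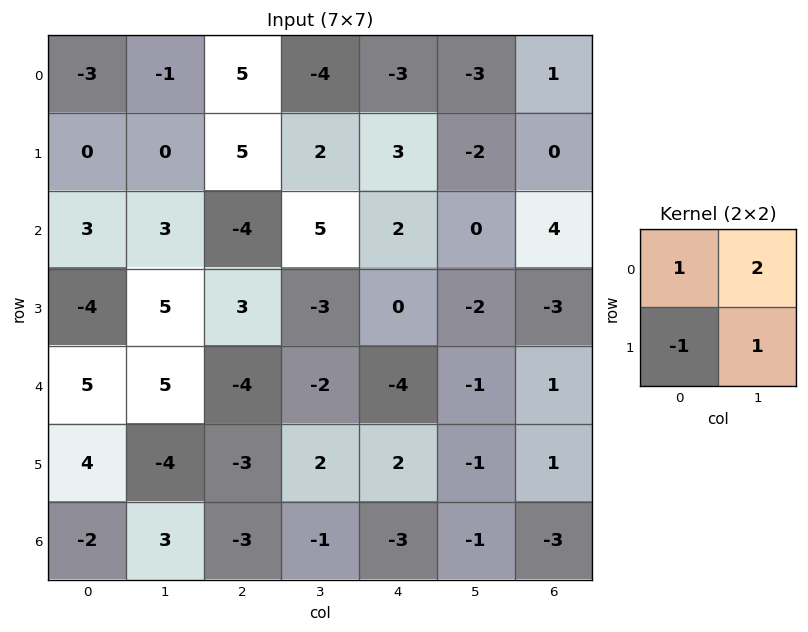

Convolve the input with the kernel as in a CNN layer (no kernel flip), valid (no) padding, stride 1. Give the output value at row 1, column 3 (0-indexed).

The receptive field on the input at this output position is [2 3 / 5 2]. Elementwise product with the kernel and sum: 2·1 + 3·2 + 5·-1 + 2·1.

5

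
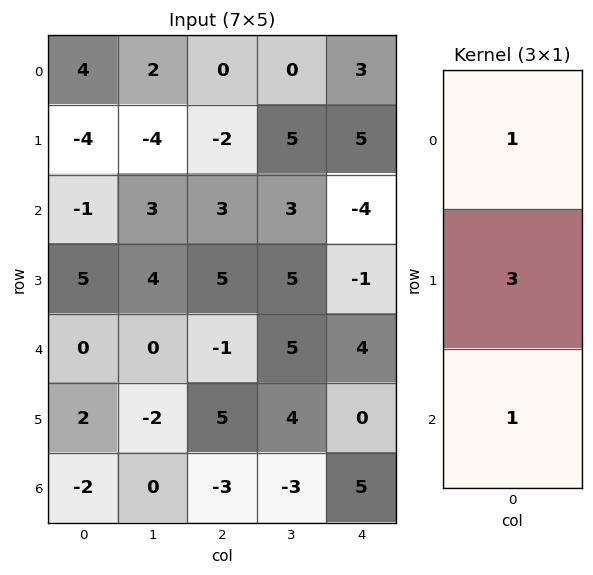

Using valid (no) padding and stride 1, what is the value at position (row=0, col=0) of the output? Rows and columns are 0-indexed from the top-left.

-9

The receptive field on the input at this output position is [4 / -4 / -1]. Elementwise product with the kernel and sum: 4·1 + -4·3 + -1·1.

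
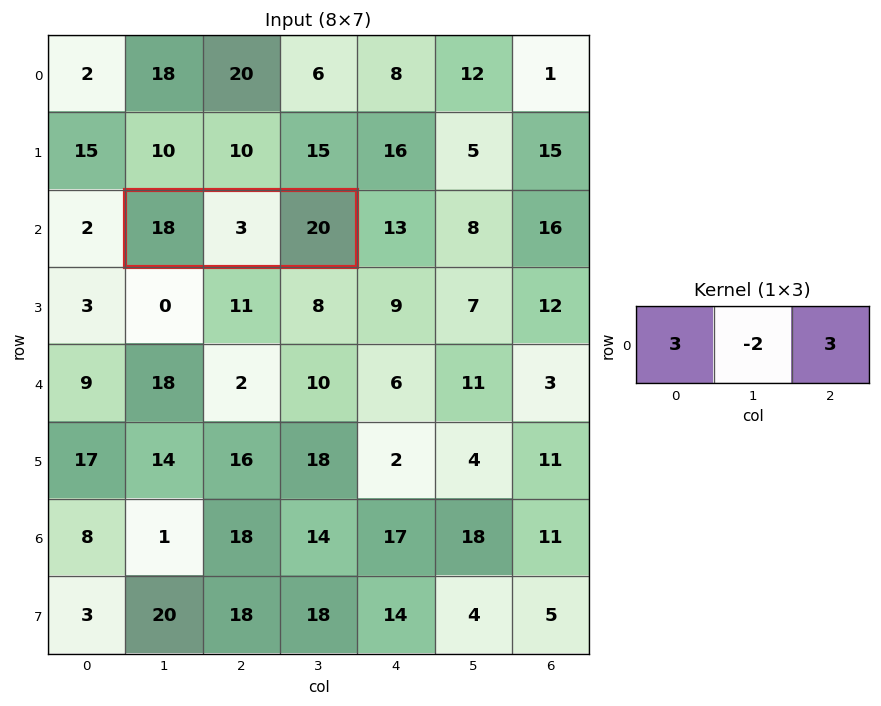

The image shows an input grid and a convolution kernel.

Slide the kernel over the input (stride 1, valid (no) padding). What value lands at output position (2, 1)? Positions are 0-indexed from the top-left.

108

The receptive field on the input at this output position is [18 3 20]. Elementwise product with the kernel and sum: 18·3 + 3·-2 + 20·3.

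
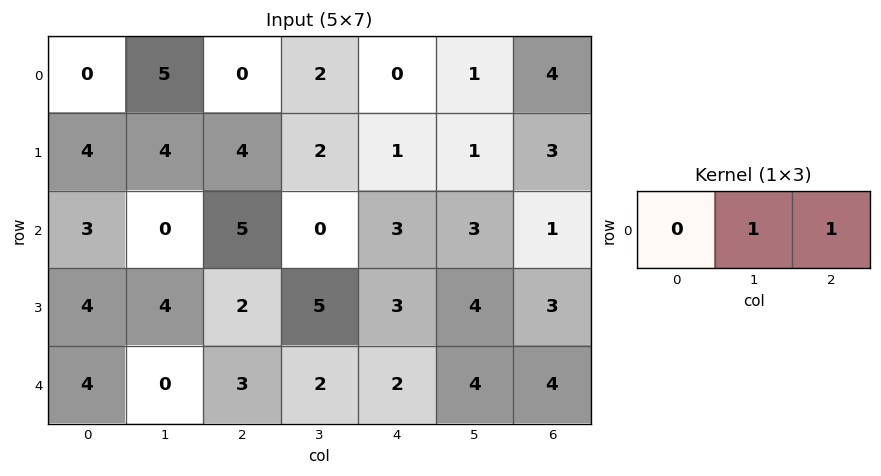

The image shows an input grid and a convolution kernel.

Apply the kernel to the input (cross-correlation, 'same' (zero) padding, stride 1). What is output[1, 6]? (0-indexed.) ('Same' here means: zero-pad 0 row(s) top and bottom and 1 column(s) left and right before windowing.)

The receptive field on the zero-padded input at this output position is [1 3 0]. Elementwise product with the kernel and sum: 3·1 + 0·1.

3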